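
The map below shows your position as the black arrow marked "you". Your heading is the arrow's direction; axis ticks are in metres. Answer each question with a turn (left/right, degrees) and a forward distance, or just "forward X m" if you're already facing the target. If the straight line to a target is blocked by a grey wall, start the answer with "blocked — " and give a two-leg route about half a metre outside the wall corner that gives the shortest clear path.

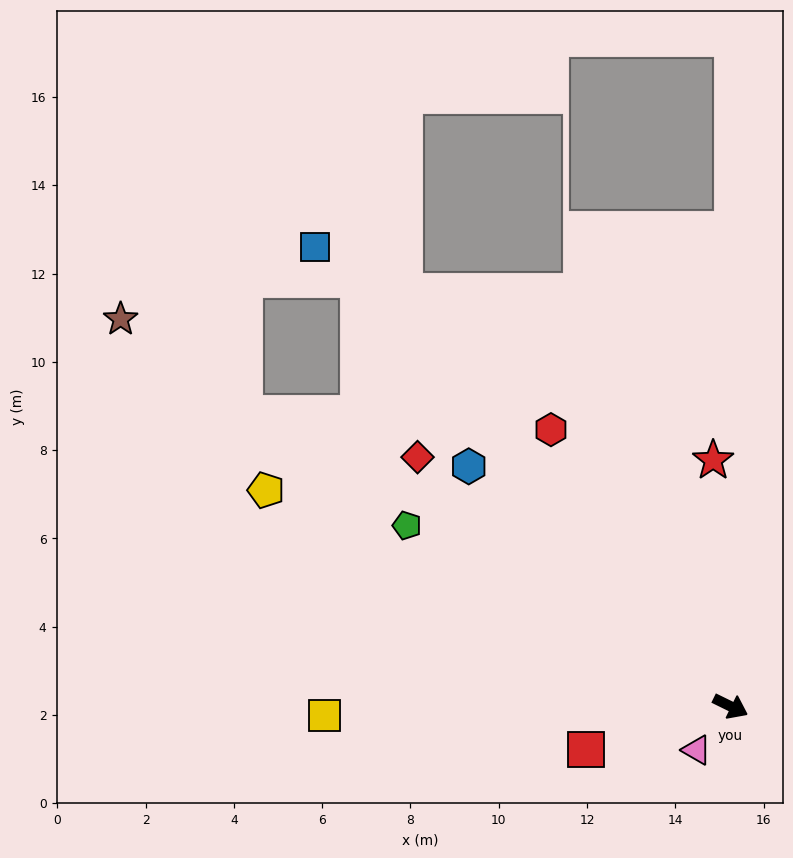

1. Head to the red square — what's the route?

turn right 137°, forward 3.4 m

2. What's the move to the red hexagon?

turn left 149°, forward 7.5 m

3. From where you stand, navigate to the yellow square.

turn right 153°, forward 9.2 m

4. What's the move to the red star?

turn left 120°, forward 5.6 m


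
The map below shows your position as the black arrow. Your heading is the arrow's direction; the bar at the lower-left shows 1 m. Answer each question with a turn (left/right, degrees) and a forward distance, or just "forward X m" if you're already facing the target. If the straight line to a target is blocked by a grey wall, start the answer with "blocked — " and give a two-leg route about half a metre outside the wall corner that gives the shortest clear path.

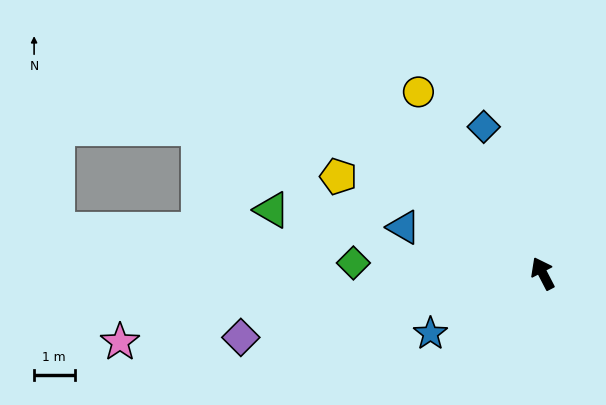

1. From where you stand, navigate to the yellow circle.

turn left 7°, forward 5.4 m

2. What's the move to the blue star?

turn left 91°, forward 3.1 m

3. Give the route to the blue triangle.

turn left 44°, forward 3.6 m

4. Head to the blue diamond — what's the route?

turn right 5°, forward 3.9 m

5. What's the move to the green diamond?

turn left 59°, forward 4.7 m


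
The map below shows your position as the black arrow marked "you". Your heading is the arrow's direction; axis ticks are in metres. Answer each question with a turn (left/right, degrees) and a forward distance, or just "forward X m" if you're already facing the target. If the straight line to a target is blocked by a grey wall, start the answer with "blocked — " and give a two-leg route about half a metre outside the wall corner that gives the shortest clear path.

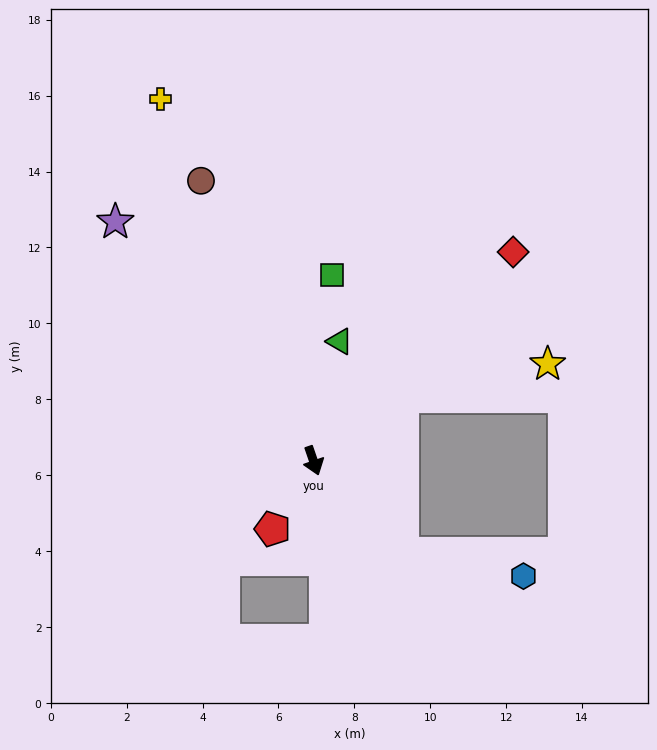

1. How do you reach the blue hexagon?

blocked — turn left 25°, forward 3.4 m, then turn left 35°, forward 3.2 m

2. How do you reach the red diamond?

turn left 117°, forward 7.6 m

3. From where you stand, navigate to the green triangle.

turn left 149°, forward 3.2 m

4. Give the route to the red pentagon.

turn right 50°, forward 2.1 m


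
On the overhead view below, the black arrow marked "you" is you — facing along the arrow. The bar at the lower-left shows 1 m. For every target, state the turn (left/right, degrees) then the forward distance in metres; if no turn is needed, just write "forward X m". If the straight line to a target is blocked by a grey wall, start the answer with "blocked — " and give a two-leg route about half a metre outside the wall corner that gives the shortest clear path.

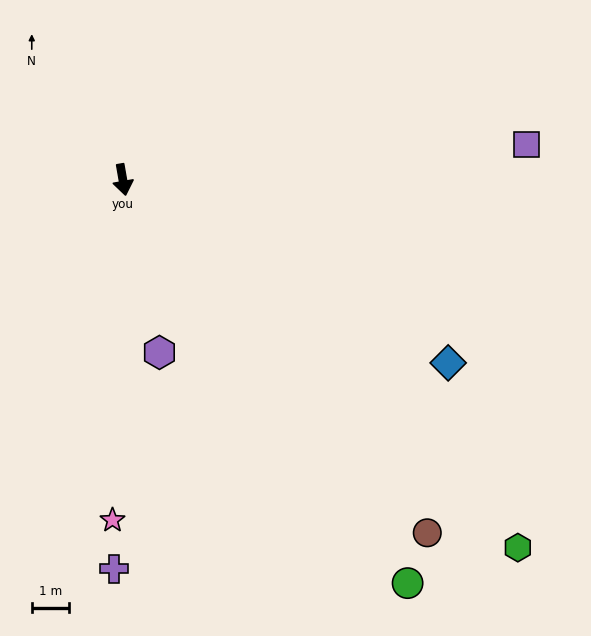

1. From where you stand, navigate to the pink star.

turn right 12°, forward 9.2 m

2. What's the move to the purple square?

turn left 85°, forward 11.0 m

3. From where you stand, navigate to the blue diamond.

turn left 51°, forward 10.1 m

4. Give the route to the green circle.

turn left 25°, forward 13.4 m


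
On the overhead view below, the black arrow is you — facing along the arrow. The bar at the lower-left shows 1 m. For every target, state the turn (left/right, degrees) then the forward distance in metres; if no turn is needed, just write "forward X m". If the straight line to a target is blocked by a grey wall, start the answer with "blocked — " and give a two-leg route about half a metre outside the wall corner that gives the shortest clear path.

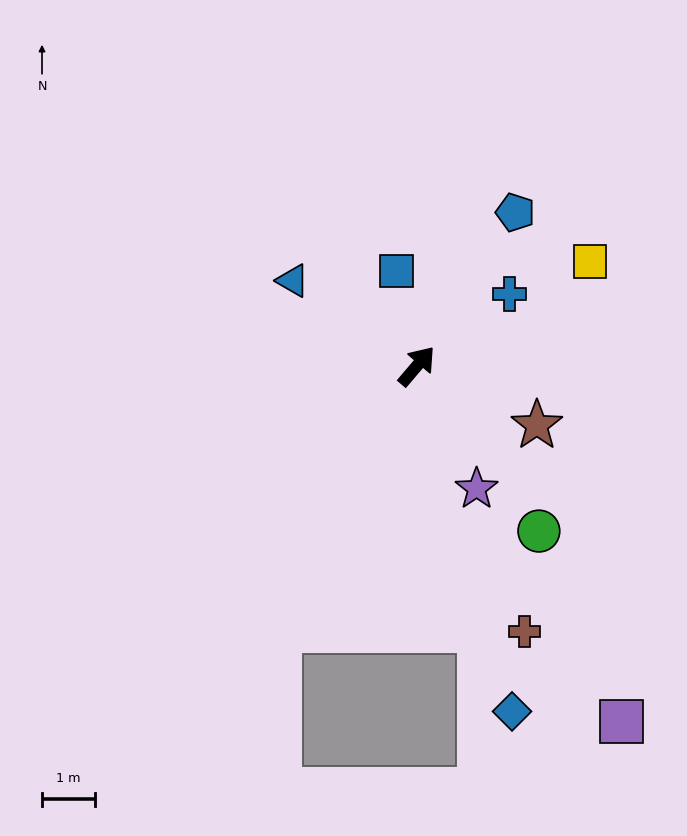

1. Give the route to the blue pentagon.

turn left 8°, forward 3.4 m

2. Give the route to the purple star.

turn right 114°, forward 2.6 m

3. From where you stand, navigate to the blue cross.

turn right 12°, forward 2.2 m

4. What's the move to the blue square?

turn left 53°, forward 1.8 m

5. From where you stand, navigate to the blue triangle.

turn left 96°, forward 2.8 m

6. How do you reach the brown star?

turn right 76°, forward 2.5 m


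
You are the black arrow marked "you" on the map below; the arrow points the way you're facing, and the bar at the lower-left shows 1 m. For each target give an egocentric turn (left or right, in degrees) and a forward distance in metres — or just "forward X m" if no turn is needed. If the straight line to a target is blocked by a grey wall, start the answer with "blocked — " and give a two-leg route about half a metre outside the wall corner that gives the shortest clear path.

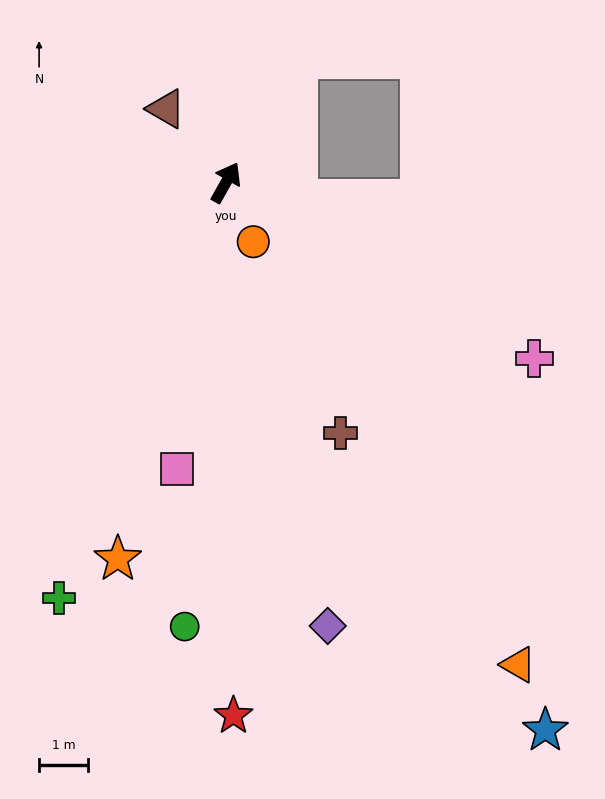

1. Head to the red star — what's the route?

turn right 150°, forward 10.9 m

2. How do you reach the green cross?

turn right 172°, forward 9.2 m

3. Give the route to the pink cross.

turn right 90°, forward 7.3 m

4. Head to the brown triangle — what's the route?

turn left 68°, forward 1.9 m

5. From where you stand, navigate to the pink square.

turn right 160°, forward 5.9 m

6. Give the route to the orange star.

turn right 167°, forward 8.0 m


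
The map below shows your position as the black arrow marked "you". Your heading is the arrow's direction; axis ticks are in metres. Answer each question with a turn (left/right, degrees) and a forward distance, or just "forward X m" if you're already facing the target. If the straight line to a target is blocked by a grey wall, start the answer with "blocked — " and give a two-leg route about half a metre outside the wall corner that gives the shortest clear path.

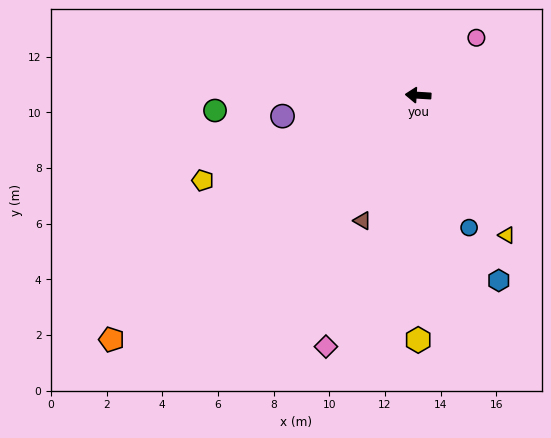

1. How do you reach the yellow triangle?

turn left 126°, forward 6.0 m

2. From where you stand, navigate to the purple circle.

turn left 12°, forward 4.9 m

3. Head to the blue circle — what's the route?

turn left 115°, forward 5.1 m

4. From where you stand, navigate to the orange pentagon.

turn left 42°, forward 14.1 m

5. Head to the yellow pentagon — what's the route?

turn left 25°, forward 8.3 m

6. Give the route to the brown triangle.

turn left 70°, forward 4.9 m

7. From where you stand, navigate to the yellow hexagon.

turn left 94°, forward 8.8 m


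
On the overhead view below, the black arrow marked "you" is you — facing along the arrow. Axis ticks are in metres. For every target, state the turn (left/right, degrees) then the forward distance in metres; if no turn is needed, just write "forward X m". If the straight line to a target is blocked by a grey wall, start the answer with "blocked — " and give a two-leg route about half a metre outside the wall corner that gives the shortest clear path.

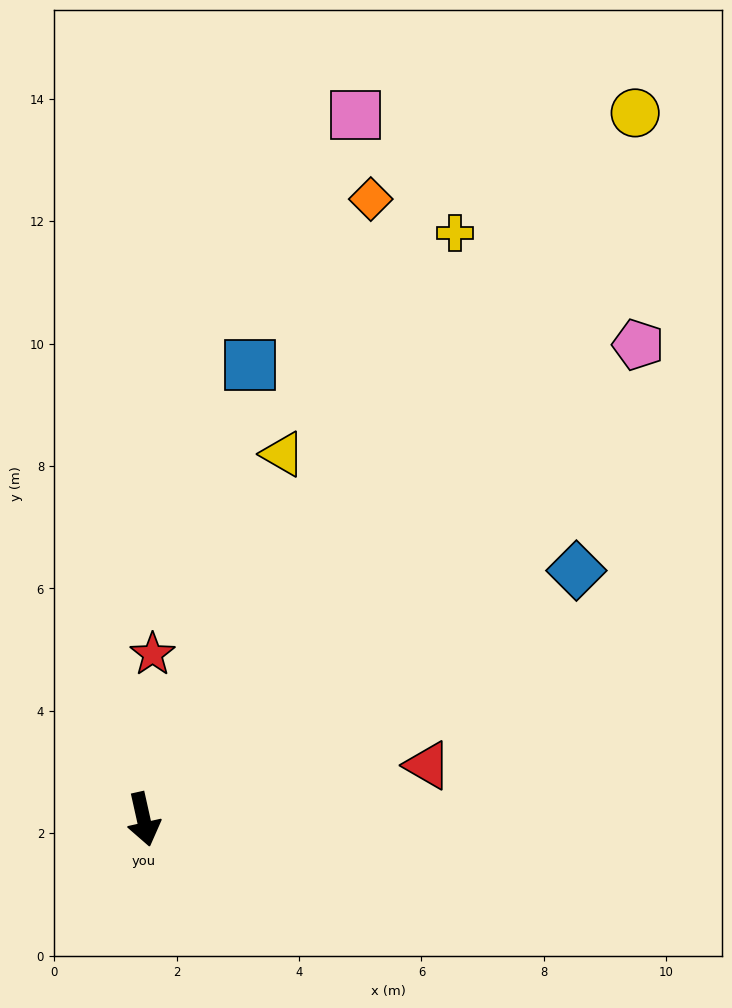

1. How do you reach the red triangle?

turn left 88°, forward 4.7 m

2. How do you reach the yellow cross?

turn left 139°, forward 10.8 m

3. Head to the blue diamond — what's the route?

turn left 107°, forward 8.2 m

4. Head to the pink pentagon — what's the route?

turn left 121°, forward 11.2 m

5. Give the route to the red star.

turn left 164°, forward 2.7 m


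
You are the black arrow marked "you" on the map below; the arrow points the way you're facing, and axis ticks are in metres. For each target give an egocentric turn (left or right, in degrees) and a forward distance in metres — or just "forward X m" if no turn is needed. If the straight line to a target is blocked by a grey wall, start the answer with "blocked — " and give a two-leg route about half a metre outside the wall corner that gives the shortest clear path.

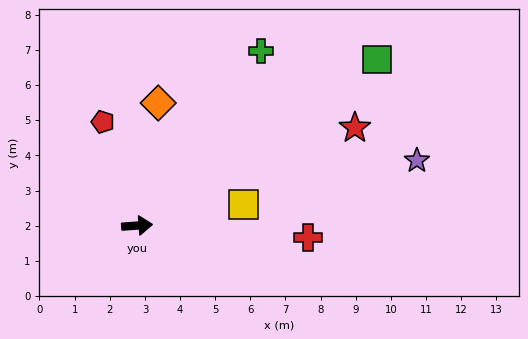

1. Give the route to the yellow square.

turn left 7°, forward 3.1 m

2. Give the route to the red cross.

turn right 8°, forward 4.9 m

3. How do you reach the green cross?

turn left 51°, forward 6.1 m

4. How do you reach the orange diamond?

turn left 76°, forward 3.5 m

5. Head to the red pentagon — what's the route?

turn left 104°, forward 3.1 m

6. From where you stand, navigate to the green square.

turn left 31°, forward 8.3 m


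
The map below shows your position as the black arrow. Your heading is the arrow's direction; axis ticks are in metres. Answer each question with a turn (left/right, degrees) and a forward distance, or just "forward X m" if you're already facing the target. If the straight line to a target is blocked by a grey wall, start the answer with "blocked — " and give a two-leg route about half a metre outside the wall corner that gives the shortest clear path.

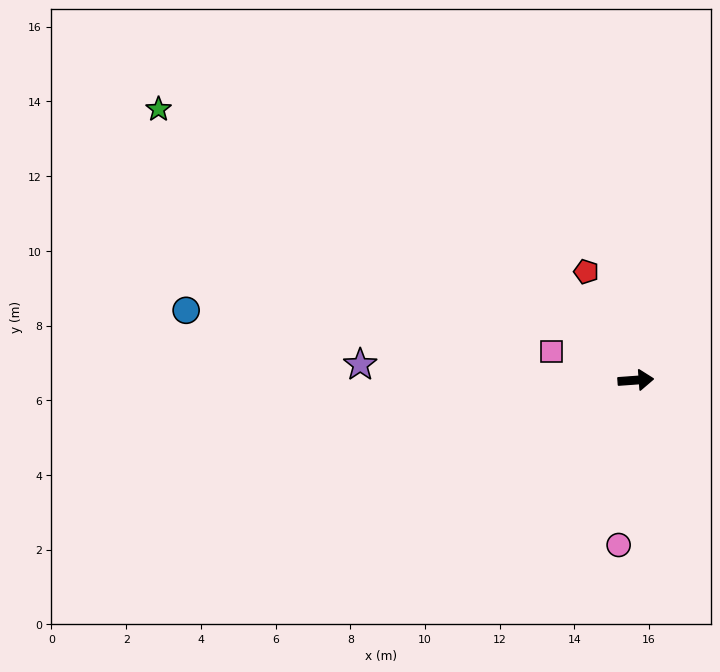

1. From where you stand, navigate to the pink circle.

turn right 100°, forward 4.4 m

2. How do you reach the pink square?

turn left 157°, forward 2.4 m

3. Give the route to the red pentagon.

turn left 110°, forward 3.2 m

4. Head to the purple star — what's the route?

turn left 173°, forward 7.4 m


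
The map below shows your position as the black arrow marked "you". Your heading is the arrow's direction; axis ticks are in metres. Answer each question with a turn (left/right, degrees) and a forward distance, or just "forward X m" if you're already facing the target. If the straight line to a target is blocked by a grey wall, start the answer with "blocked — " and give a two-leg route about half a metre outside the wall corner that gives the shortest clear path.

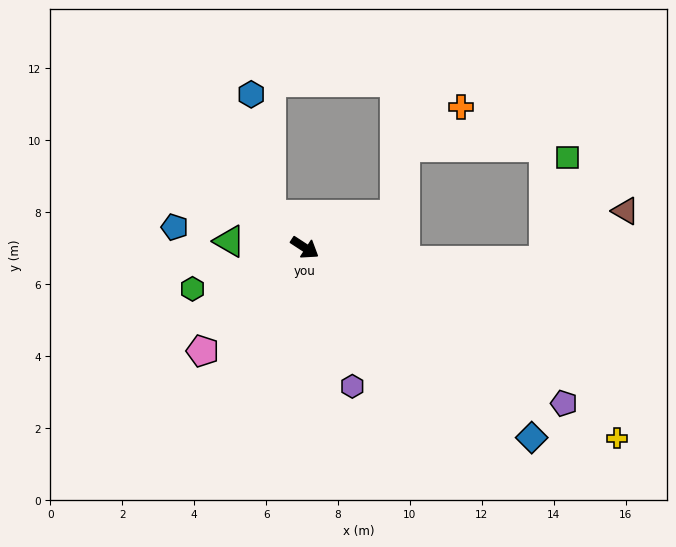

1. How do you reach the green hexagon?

turn right 127°, forward 3.3 m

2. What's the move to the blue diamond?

turn right 7°, forward 8.2 m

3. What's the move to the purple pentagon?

turn left 2°, forward 8.4 m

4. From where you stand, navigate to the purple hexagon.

turn right 38°, forward 4.1 m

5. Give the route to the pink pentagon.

turn right 102°, forward 4.0 m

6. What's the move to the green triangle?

turn right 152°, forward 2.1 m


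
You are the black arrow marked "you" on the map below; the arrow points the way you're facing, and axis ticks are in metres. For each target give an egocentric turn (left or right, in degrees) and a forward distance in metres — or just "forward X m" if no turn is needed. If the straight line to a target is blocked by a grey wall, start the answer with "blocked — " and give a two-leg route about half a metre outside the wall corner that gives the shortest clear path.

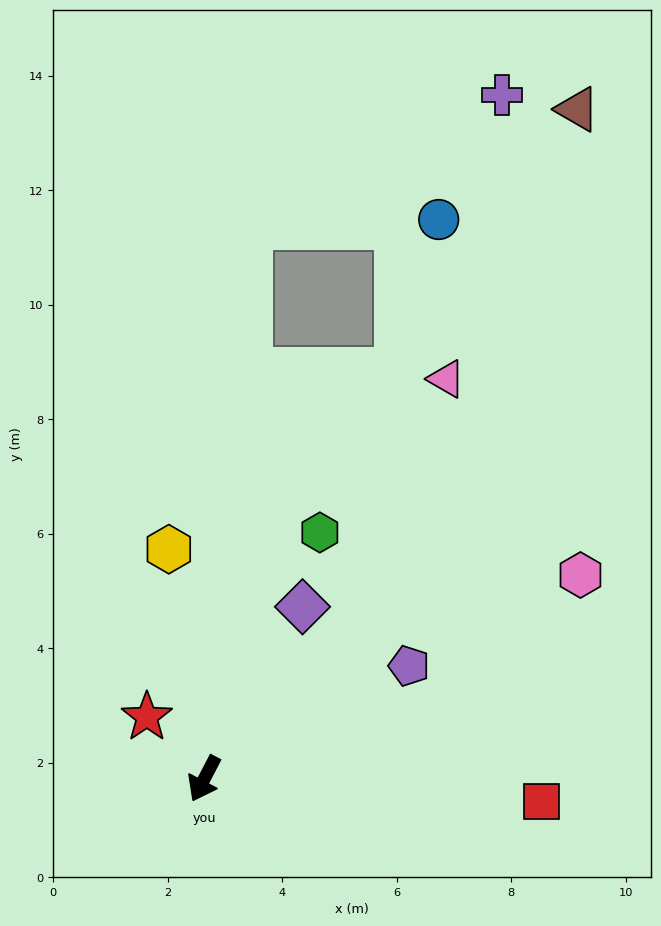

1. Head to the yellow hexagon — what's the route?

turn right 144°, forward 4.1 m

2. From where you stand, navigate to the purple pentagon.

turn left 146°, forward 4.1 m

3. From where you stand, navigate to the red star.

turn right 110°, forward 1.5 m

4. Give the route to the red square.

turn left 114°, forward 5.9 m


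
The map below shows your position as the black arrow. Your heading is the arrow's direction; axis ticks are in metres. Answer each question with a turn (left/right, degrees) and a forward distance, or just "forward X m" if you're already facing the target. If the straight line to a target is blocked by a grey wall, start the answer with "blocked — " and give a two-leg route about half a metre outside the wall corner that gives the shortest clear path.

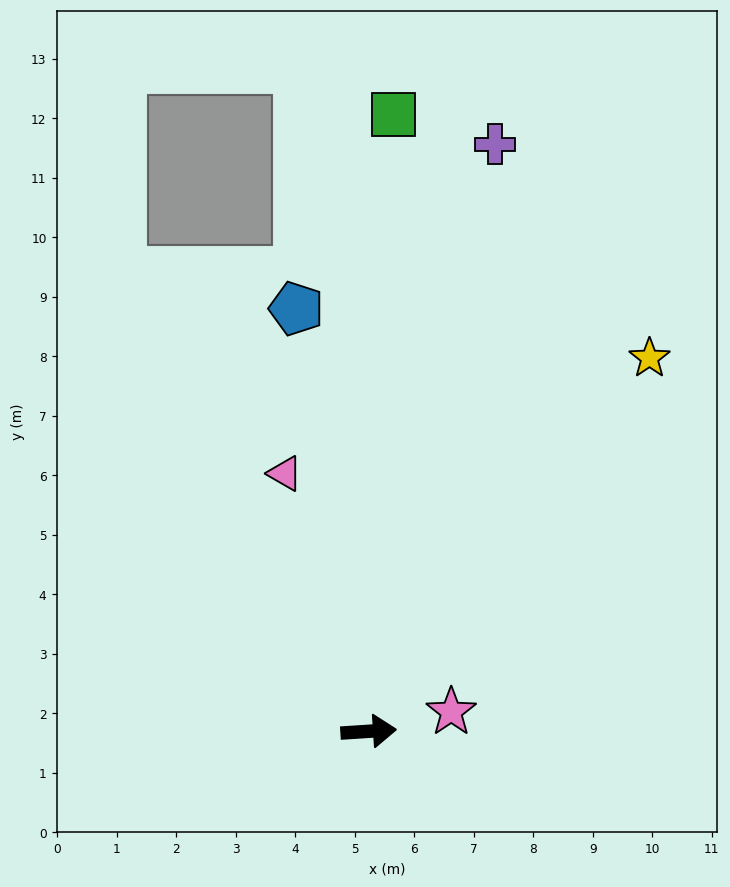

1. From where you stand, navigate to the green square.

turn left 84°, forward 10.4 m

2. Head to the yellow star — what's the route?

turn left 49°, forward 7.8 m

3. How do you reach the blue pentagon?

turn left 96°, forward 7.2 m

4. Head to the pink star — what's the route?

turn left 10°, forward 1.4 m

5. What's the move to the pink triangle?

turn left 104°, forward 4.6 m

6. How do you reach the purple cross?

turn left 74°, forward 10.1 m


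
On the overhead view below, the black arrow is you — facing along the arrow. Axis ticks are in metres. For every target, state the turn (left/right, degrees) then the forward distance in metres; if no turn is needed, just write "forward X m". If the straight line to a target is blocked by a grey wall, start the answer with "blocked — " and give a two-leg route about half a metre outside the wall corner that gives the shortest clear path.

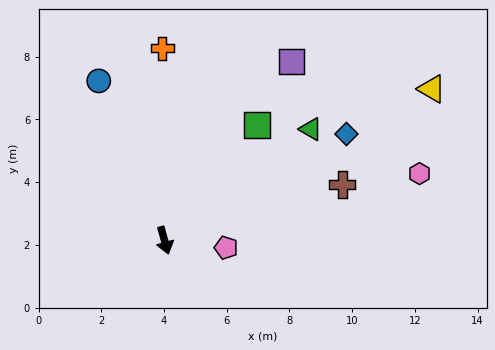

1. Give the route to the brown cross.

turn left 92°, forward 5.9 m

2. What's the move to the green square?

turn left 126°, forward 4.7 m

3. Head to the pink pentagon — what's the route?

turn left 68°, forward 2.0 m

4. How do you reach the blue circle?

turn right 173°, forward 5.5 m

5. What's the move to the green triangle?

turn left 112°, forward 5.9 m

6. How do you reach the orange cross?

turn left 165°, forward 6.1 m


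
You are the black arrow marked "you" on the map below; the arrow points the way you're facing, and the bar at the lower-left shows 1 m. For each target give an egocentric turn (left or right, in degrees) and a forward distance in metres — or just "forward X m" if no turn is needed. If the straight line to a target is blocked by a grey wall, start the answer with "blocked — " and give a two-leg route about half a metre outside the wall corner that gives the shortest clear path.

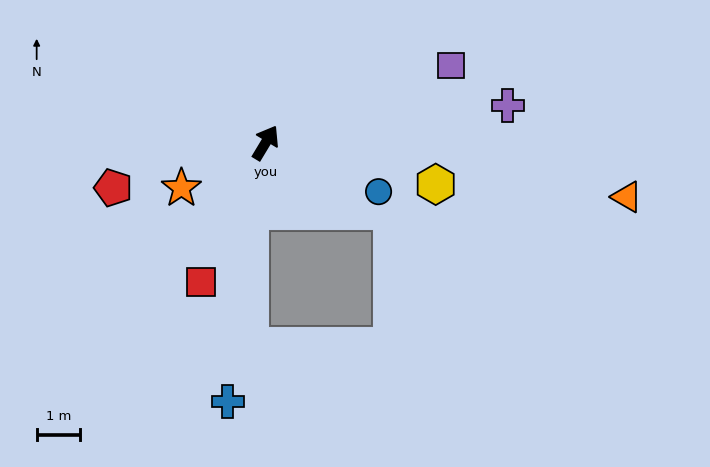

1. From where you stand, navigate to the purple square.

turn right 36°, forward 4.6 m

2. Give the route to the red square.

turn right 174°, forward 3.5 m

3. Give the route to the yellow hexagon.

turn right 73°, forward 4.0 m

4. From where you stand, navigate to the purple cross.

turn right 50°, forward 5.6 m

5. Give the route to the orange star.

turn left 149°, forward 2.2 m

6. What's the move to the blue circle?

turn right 82°, forward 2.8 m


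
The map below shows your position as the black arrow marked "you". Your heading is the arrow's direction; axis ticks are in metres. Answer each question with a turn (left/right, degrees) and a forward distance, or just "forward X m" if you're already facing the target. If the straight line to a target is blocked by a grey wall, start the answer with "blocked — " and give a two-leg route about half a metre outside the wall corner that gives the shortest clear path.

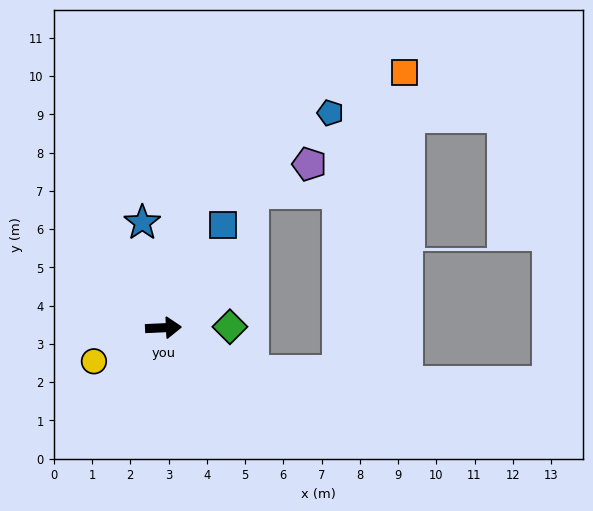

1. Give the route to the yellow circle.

turn right 157°, forward 2.0 m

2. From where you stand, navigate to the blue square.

turn left 57°, forward 3.1 m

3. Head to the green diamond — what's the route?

forward 1.7 m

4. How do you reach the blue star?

turn left 99°, forward 2.8 m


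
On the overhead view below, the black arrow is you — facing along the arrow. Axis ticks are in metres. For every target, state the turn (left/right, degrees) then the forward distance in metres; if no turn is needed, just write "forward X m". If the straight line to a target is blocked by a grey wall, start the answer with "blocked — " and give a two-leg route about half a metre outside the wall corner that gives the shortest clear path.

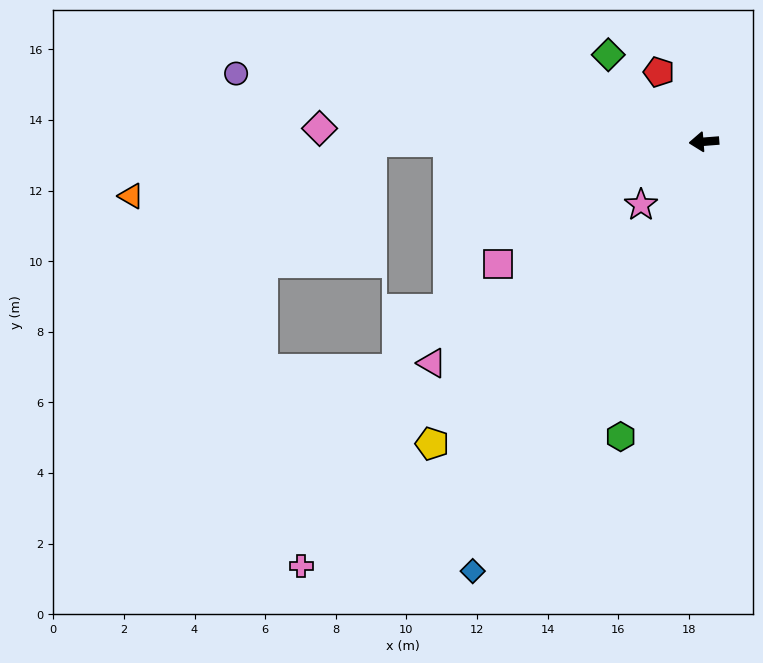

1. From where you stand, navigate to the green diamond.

turn right 47°, forward 3.7 m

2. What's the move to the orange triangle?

blocked — turn right 4°, forward 9.4 m, then turn left 12°, forward 7.0 m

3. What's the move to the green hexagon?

turn left 70°, forward 8.7 m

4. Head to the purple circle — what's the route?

turn right 13°, forward 13.4 m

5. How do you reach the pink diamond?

turn right 6°, forward 10.9 m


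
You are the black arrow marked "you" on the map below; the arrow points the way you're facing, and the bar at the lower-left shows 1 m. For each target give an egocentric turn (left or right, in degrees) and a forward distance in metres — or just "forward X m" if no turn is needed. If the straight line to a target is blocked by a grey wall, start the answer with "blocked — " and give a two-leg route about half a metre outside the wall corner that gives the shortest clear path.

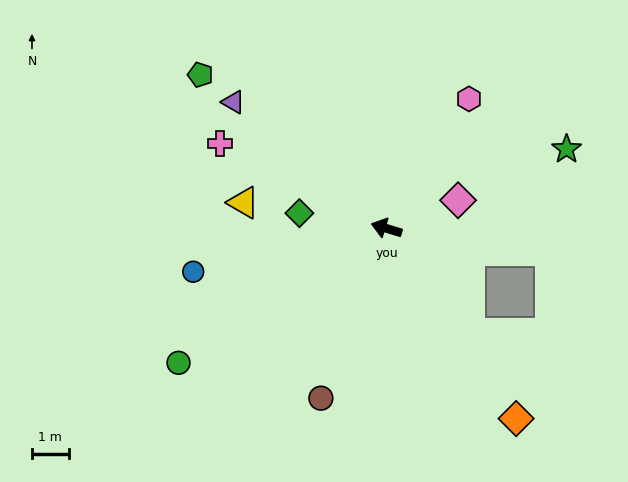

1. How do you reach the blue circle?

turn left 29°, forward 5.4 m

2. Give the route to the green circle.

turn left 50°, forward 6.7 m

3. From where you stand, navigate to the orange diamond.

turn left 141°, forward 6.3 m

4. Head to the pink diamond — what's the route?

turn right 142°, forward 2.1 m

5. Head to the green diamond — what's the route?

turn left 7°, forward 2.4 m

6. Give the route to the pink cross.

turn right 10°, forward 5.1 m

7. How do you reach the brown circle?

turn left 86°, forward 5.0 m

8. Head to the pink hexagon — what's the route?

turn right 106°, forward 4.2 m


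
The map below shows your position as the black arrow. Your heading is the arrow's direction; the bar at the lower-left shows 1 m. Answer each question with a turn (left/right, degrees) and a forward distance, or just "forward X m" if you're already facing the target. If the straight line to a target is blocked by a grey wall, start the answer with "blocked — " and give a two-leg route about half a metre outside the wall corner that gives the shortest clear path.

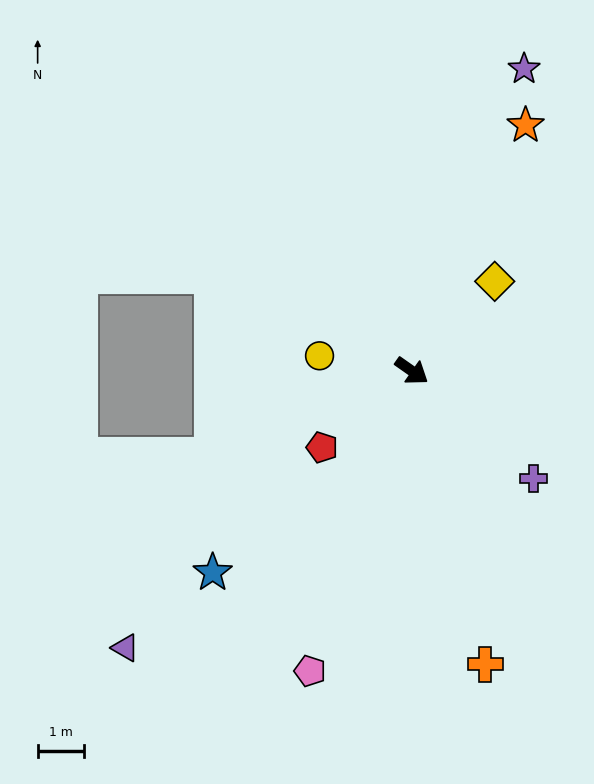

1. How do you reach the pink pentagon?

turn right 74°, forward 6.8 m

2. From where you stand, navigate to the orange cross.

turn right 41°, forward 6.5 m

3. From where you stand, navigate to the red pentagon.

turn right 104°, forward 2.5 m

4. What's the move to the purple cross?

turn right 6°, forward 3.5 m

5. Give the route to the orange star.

turn left 100°, forward 5.8 m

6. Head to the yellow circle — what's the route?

turn right 154°, forward 2.0 m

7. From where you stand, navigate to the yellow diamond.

turn left 82°, forward 2.6 m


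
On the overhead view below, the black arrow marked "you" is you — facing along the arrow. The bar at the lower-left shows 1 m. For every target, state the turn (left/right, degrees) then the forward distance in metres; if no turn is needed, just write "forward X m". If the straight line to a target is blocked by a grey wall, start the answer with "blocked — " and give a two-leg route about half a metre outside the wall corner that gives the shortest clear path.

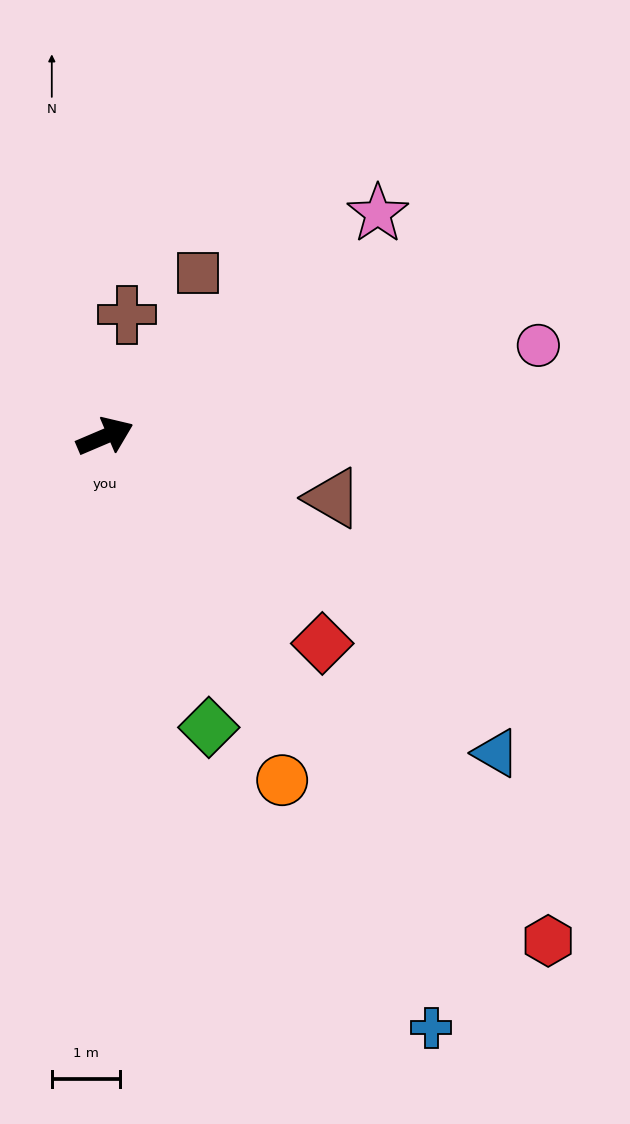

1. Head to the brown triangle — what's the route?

turn right 38°, forward 3.4 m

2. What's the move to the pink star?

turn left 16°, forward 5.1 m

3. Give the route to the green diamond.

turn right 93°, forward 4.5 m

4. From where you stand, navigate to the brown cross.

turn left 57°, forward 1.8 m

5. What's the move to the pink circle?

turn right 11°, forward 6.5 m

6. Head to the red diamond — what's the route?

turn right 67°, forward 4.4 m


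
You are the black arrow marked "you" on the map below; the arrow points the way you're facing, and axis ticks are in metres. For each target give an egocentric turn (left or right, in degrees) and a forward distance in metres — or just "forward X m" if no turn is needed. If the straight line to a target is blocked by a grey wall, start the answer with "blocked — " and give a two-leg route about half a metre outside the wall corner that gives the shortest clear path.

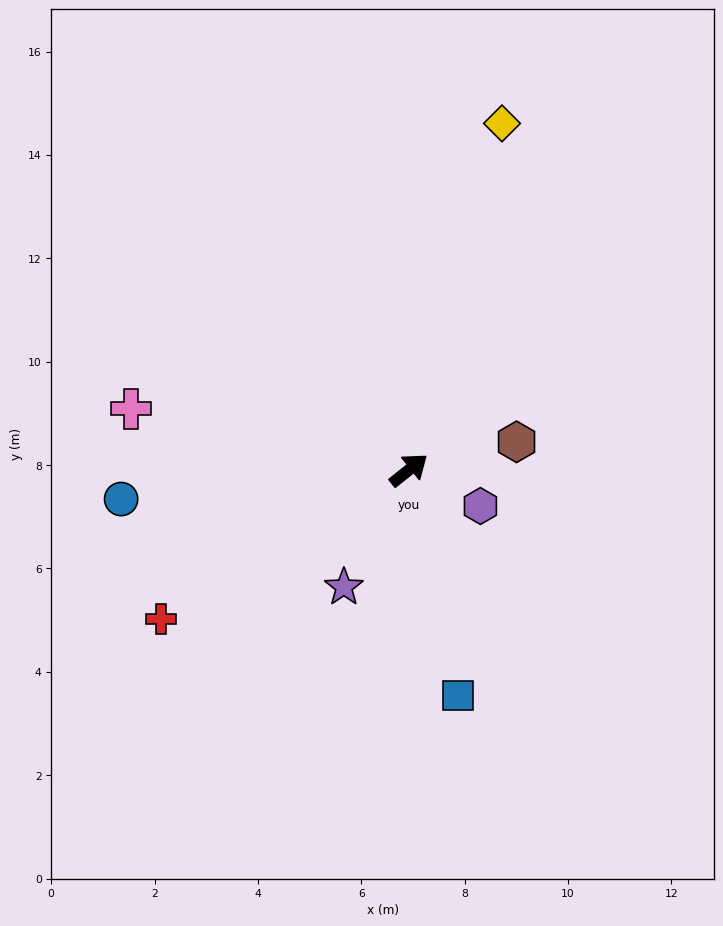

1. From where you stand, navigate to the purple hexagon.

turn right 65°, forward 1.5 m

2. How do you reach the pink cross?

turn left 129°, forward 5.5 m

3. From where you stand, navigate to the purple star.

turn right 158°, forward 2.6 m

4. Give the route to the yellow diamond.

turn left 36°, forward 6.9 m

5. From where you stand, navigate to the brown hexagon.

turn right 24°, forward 2.2 m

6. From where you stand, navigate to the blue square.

turn right 116°, forward 4.5 m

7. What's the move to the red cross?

turn left 172°, forward 5.6 m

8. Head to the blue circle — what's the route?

turn left 147°, forward 5.6 m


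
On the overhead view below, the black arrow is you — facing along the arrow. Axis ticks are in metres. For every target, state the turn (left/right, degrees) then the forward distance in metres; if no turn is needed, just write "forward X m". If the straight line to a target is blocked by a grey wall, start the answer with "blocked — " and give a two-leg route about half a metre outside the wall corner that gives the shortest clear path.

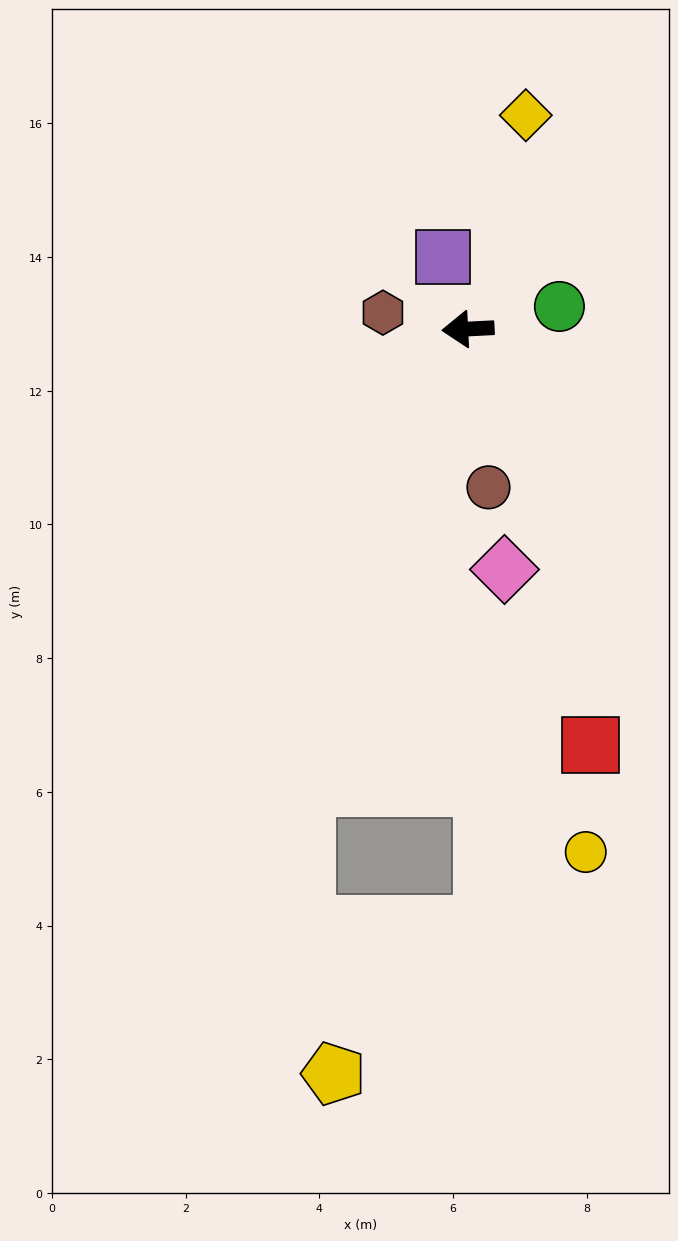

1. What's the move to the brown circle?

turn left 94°, forward 2.4 m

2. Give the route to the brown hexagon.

turn right 14°, forward 1.3 m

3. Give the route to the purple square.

turn right 74°, forward 1.1 m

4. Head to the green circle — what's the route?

turn right 169°, forward 1.4 m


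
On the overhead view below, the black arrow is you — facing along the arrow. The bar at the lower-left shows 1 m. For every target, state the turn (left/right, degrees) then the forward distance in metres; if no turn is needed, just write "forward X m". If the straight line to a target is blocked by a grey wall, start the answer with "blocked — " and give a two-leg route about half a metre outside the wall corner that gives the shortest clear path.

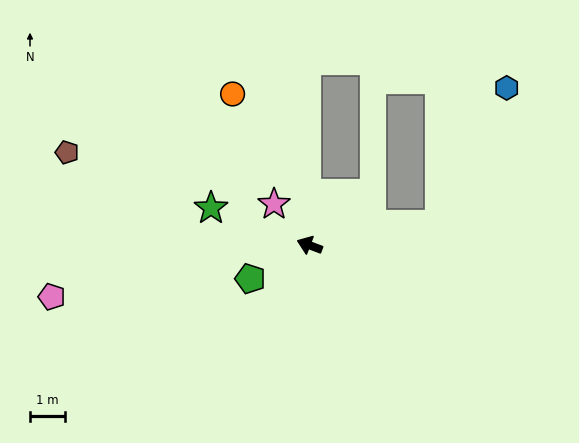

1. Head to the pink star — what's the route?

turn right 28°, forward 1.6 m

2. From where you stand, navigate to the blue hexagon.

blocked — turn right 150°, forward 3.8 m, then turn left 55°, forward 4.4 m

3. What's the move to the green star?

forward 3.0 m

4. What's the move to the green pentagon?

turn left 50°, forward 2.0 m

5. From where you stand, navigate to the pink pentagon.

turn left 32°, forward 7.6 m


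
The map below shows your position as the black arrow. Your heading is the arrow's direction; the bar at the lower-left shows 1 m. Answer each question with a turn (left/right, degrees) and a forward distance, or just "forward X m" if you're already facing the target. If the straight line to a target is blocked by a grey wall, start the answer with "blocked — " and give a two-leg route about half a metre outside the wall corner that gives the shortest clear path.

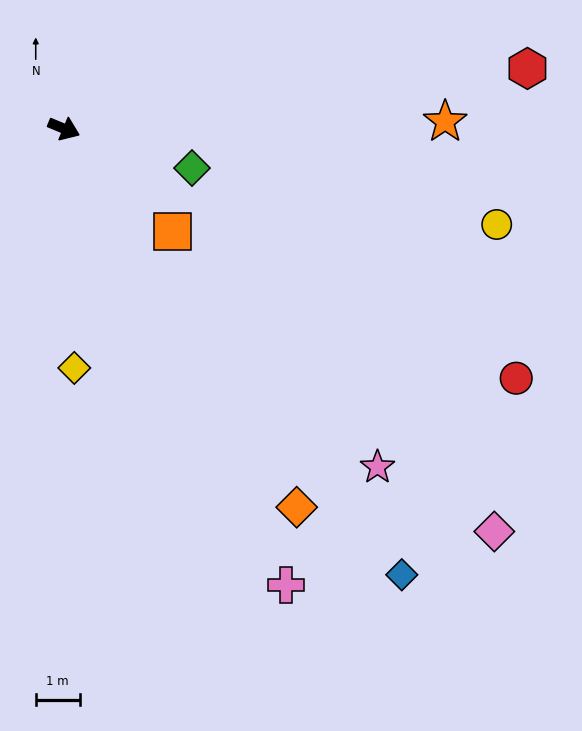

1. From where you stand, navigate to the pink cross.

turn right 42°, forward 11.5 m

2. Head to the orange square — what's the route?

turn right 21°, forward 3.4 m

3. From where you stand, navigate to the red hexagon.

turn left 30°, forward 10.6 m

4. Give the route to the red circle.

turn right 6°, forward 11.7 m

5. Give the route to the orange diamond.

turn right 36°, forward 10.1 m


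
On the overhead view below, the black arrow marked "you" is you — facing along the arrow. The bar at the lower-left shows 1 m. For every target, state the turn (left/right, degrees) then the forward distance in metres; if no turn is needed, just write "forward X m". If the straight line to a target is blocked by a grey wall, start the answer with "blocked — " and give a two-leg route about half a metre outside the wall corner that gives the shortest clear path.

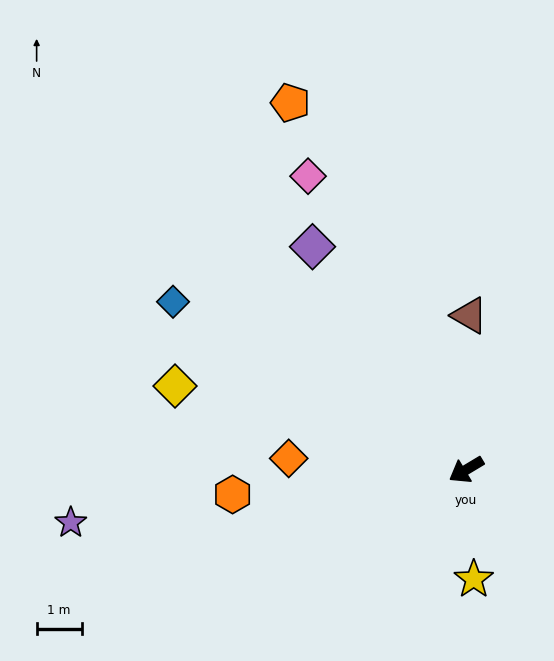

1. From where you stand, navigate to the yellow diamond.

turn right 47°, forward 6.8 m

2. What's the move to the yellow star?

turn left 63°, forward 2.4 m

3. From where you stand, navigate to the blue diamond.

turn right 61°, forward 7.5 m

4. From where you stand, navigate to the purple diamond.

turn right 86°, forward 6.0 m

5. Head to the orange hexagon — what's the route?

turn right 25°, forward 5.2 m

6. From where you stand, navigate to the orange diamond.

turn right 35°, forward 4.0 m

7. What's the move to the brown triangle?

turn right 122°, forward 3.4 m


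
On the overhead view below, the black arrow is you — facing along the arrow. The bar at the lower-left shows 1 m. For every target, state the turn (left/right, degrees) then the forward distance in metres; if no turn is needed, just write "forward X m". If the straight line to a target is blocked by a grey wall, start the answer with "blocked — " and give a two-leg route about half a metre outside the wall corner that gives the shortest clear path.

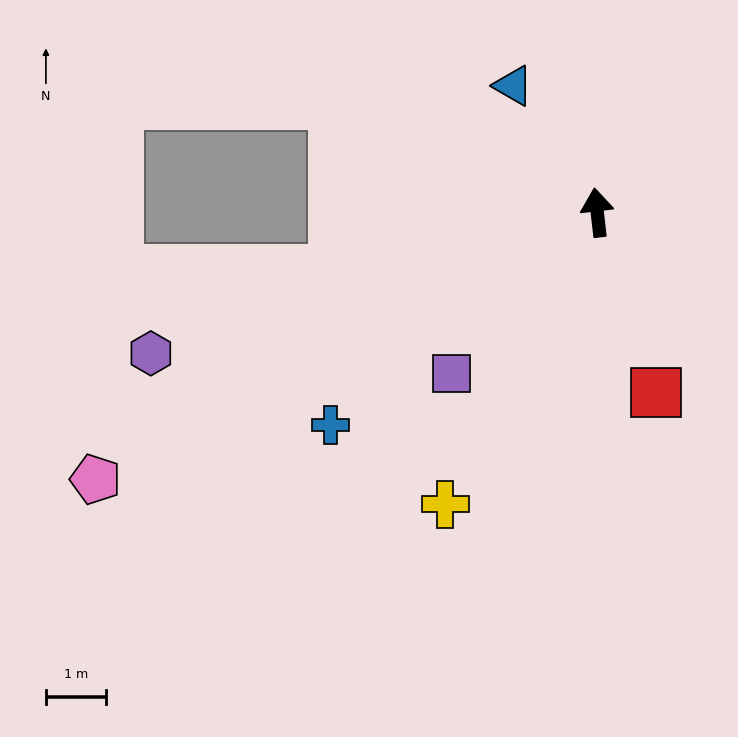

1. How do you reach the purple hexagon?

turn left 101°, forward 7.9 m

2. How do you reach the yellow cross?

turn left 146°, forward 5.5 m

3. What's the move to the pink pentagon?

turn left 111°, forward 9.5 m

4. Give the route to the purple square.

turn left 131°, forward 3.6 m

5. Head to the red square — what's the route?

turn right 168°, forward 3.2 m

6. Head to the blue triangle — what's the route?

turn left 27°, forward 2.6 m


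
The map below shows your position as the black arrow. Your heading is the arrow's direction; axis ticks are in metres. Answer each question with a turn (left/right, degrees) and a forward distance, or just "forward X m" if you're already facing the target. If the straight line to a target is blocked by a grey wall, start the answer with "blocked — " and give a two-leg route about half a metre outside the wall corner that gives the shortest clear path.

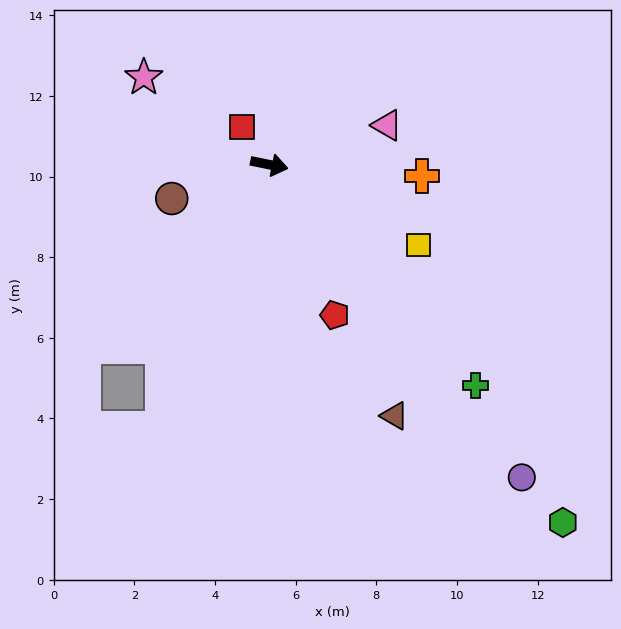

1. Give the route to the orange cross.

turn left 7°, forward 3.8 m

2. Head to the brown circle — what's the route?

turn right 149°, forward 2.6 m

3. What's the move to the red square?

turn left 138°, forward 1.2 m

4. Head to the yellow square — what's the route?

turn right 17°, forward 4.2 m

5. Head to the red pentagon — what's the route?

turn right 55°, forward 4.1 m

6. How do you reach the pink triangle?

turn left 30°, forward 3.1 m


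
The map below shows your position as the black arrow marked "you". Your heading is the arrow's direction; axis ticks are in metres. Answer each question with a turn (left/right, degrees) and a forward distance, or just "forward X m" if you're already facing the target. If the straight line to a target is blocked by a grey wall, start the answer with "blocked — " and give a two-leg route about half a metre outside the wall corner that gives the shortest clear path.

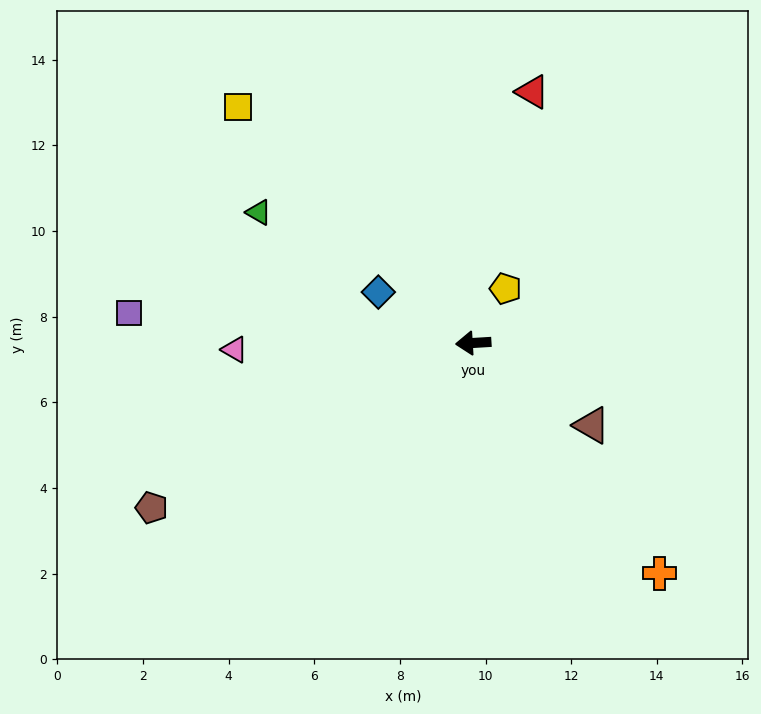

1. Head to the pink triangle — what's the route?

forward 5.6 m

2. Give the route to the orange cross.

turn left 125°, forward 6.9 m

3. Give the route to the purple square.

turn right 8°, forward 8.1 m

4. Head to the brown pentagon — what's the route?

turn left 24°, forward 8.4 m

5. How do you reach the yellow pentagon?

turn right 124°, forward 1.5 m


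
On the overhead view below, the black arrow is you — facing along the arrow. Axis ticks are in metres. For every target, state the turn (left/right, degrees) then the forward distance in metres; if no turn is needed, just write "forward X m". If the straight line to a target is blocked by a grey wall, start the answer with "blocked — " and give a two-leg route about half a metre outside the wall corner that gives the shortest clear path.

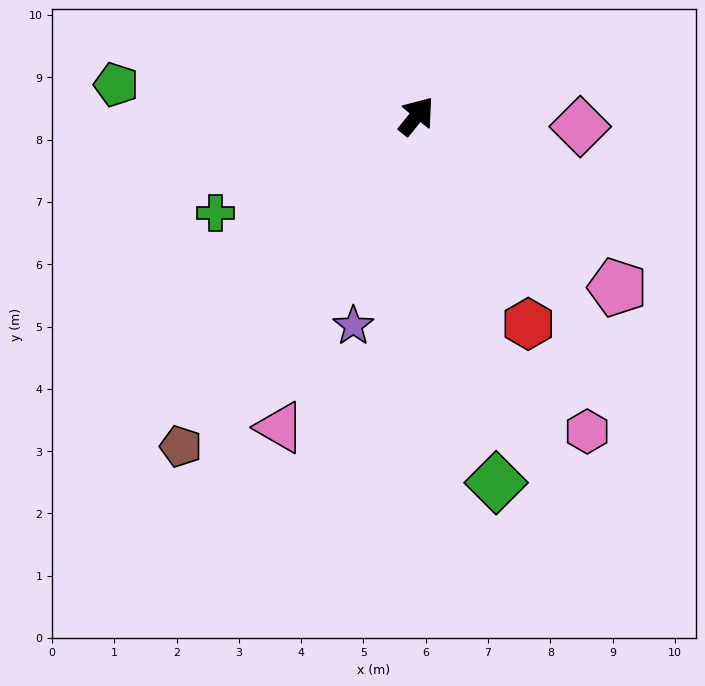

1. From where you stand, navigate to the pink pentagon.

turn right 92°, forward 4.2 m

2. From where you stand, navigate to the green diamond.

turn right 129°, forward 6.0 m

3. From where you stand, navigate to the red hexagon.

turn right 113°, forward 3.8 m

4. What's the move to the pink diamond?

turn right 55°, forward 2.6 m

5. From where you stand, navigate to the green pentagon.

turn left 123°, forward 4.8 m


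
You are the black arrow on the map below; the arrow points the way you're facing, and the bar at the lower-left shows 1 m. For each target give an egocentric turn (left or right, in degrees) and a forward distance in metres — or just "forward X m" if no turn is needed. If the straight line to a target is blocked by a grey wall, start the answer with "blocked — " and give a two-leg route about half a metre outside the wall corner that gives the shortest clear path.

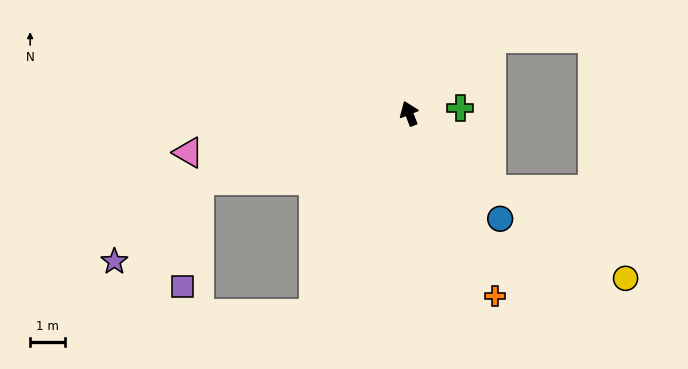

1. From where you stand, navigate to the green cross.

turn right 106°, forward 1.5 m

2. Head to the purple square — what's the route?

blocked — turn left 86°, forward 6.4 m, then turn left 63°, forward 3.1 m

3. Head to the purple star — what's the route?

blocked — turn left 86°, forward 6.4 m, then turn left 26°, forward 3.4 m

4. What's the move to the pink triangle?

turn left 78°, forward 6.5 m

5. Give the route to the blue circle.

turn right 161°, forward 4.0 m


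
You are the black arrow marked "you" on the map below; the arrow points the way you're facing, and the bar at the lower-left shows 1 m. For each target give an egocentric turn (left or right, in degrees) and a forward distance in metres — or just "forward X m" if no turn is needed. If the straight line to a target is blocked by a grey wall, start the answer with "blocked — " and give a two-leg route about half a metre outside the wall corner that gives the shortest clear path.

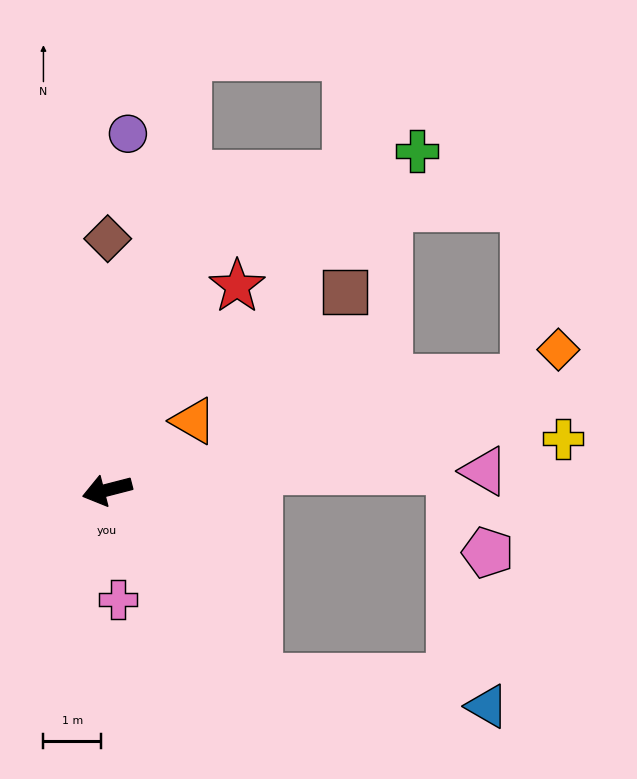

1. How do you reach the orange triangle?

turn right 156°, forward 1.9 m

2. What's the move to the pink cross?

turn left 81°, forward 1.9 m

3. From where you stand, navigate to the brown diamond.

turn right 105°, forward 4.4 m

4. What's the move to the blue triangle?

blocked — turn left 114°, forward 4.2 m, then turn left 44°, forward 4.0 m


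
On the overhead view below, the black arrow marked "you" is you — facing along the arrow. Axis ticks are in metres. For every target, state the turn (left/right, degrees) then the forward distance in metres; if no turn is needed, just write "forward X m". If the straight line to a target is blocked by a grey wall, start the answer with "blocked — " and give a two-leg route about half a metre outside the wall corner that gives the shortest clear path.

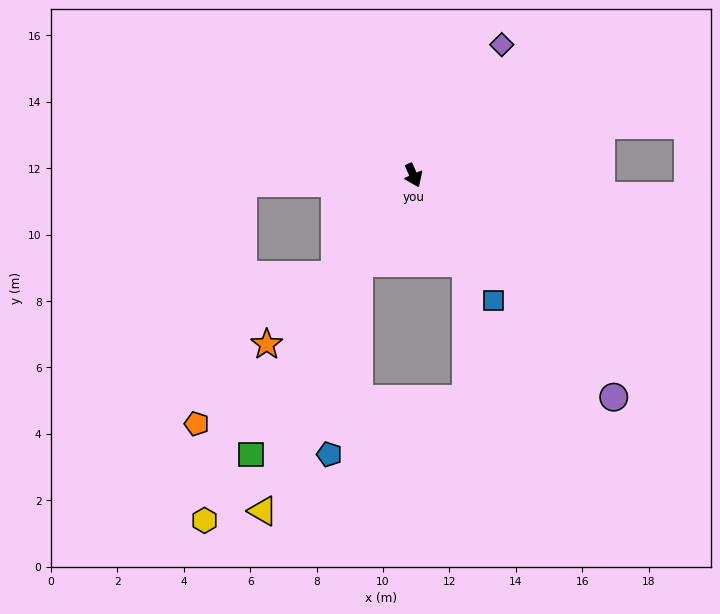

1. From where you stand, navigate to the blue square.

turn left 9°, forward 4.5 m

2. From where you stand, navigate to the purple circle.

turn left 18°, forward 9.0 m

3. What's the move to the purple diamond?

turn left 122°, forward 4.7 m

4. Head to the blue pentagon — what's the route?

blocked — turn right 55°, forward 3.1 m, then turn left 22°, forward 5.8 m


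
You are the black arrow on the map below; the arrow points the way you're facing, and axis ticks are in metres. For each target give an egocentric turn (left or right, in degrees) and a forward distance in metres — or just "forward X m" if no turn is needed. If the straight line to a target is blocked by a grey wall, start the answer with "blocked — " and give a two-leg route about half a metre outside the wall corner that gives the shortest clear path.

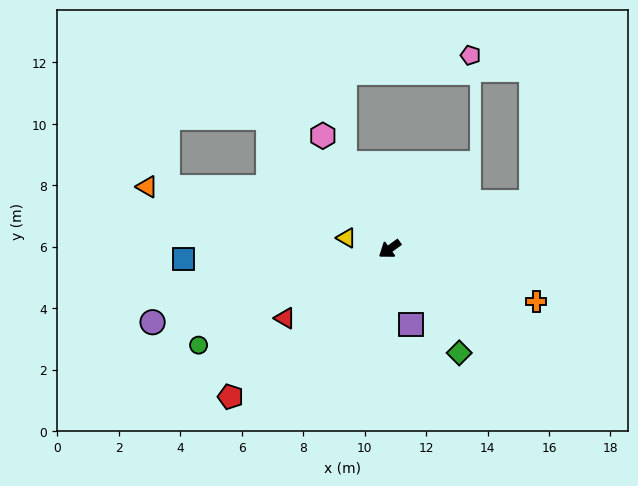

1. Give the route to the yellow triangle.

turn right 50°, forward 1.5 m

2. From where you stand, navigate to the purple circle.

turn right 19°, forward 8.1 m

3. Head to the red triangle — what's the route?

turn right 2°, forward 4.1 m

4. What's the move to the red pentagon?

turn left 7°, forward 7.1 m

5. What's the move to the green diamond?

turn left 88°, forward 4.1 m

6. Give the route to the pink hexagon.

turn right 95°, forward 4.3 m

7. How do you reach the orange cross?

turn left 124°, forward 5.1 m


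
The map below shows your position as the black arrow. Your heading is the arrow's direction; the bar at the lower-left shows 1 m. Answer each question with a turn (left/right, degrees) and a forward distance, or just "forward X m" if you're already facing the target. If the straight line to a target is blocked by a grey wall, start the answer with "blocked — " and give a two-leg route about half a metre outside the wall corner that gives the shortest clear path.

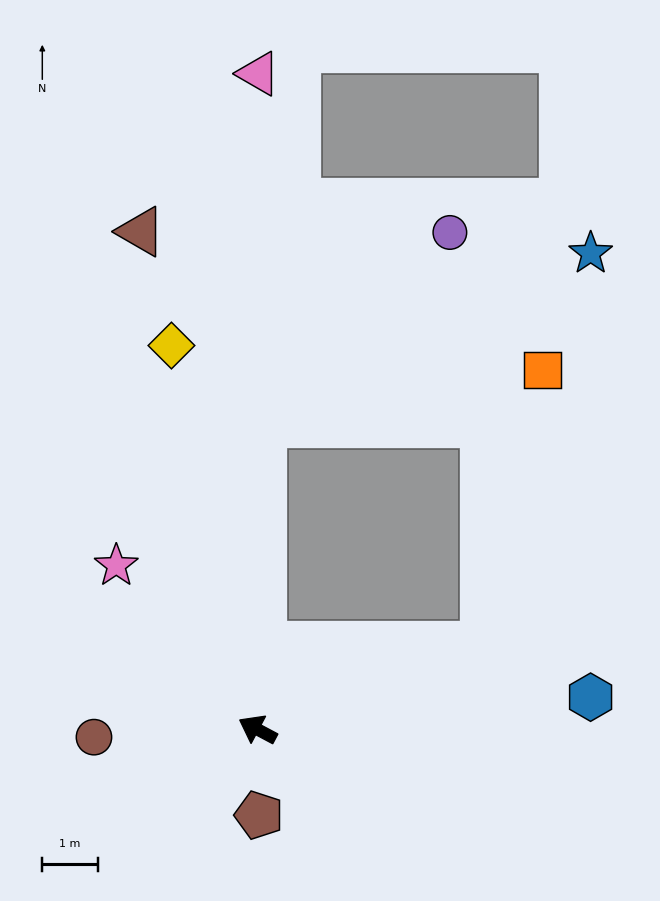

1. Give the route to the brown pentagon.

turn left 119°, forward 1.5 m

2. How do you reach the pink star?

turn right 21°, forward 3.9 m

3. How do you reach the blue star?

blocked — turn right 63°, forward 5.5 m, then turn right 62°, forward 6.6 m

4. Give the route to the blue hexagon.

turn right 146°, forward 6.0 m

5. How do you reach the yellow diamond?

turn right 49°, forward 7.1 m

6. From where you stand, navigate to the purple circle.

blocked — turn right 63°, forward 5.5 m, then turn right 43°, forward 4.8 m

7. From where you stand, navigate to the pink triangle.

turn right 62°, forward 11.8 m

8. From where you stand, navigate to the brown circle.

turn left 31°, forward 2.9 m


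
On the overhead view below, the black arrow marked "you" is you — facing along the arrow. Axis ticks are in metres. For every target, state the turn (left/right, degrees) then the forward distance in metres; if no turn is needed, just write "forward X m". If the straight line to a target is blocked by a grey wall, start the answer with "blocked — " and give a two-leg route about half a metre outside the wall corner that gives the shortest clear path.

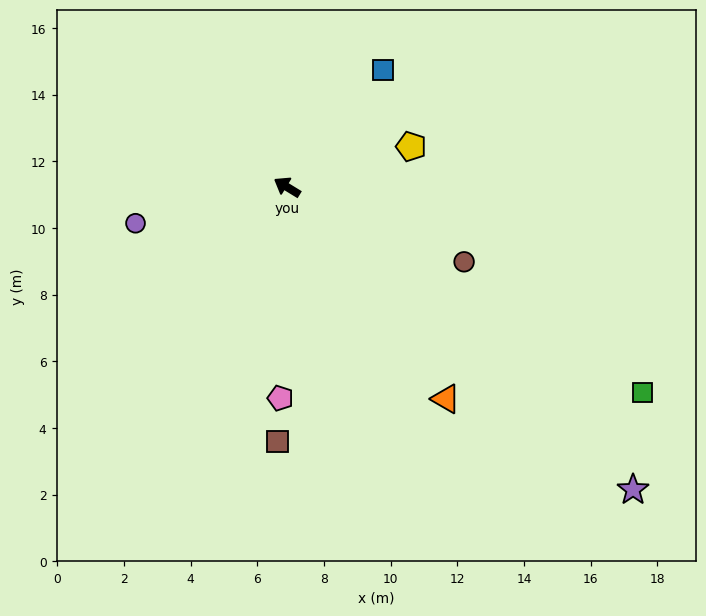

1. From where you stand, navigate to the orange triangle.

turn left 158°, forward 7.9 m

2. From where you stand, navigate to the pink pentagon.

turn left 120°, forward 6.3 m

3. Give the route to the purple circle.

turn left 45°, forward 4.7 m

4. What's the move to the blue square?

turn right 98°, forward 4.5 m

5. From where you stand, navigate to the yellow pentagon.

turn right 130°, forward 3.9 m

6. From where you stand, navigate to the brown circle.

turn right 171°, forward 5.8 m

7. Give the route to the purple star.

turn left 170°, forward 13.8 m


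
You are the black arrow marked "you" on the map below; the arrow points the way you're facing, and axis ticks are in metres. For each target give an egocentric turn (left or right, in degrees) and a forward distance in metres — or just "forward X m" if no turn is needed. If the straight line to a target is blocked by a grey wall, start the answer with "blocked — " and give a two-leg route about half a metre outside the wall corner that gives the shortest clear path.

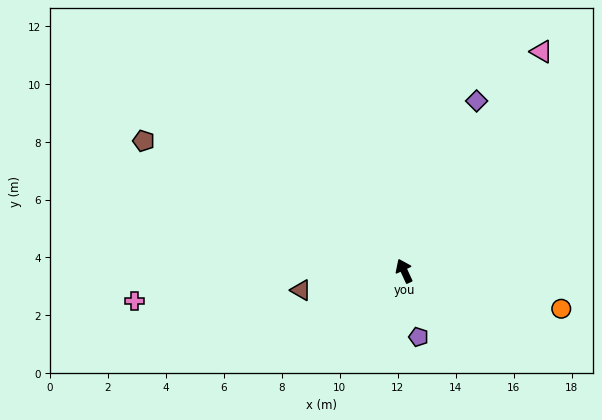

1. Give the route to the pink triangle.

turn right 57°, forward 8.9 m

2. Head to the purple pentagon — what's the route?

turn left 167°, forward 2.3 m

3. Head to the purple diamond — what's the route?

turn right 48°, forward 6.4 m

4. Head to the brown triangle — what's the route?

turn left 76°, forward 3.6 m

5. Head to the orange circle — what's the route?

turn right 128°, forward 5.6 m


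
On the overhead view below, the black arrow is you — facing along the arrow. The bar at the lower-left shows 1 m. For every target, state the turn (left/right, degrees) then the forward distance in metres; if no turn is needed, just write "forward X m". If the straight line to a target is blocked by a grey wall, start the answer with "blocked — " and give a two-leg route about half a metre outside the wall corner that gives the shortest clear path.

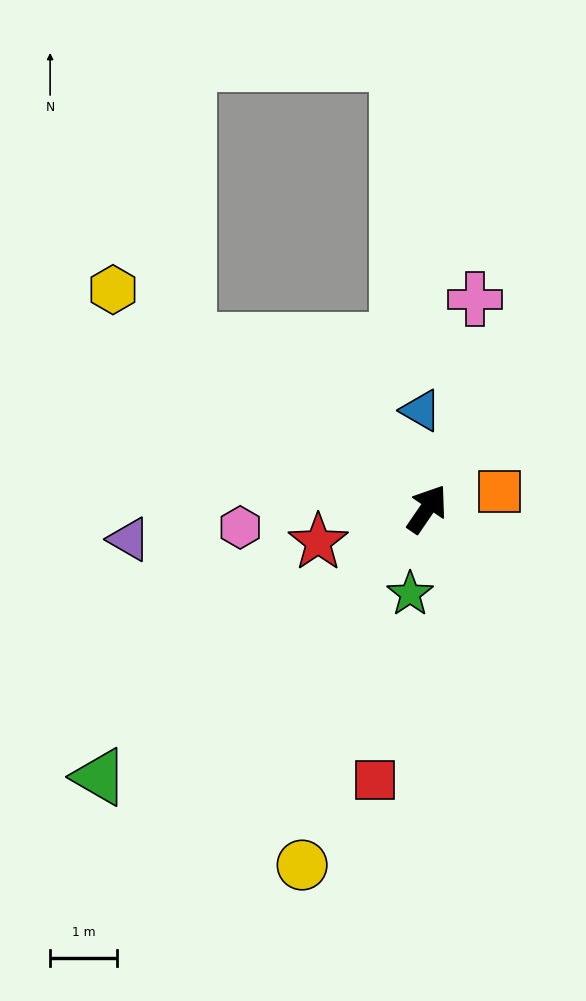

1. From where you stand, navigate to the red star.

turn left 141°, forward 1.7 m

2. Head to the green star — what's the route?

turn right 157°, forward 1.3 m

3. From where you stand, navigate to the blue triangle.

turn left 38°, forward 1.5 m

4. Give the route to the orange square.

turn right 43°, forward 1.1 m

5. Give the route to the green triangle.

turn left 164°, forward 6.3 m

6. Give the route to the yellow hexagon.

turn left 89°, forward 5.7 m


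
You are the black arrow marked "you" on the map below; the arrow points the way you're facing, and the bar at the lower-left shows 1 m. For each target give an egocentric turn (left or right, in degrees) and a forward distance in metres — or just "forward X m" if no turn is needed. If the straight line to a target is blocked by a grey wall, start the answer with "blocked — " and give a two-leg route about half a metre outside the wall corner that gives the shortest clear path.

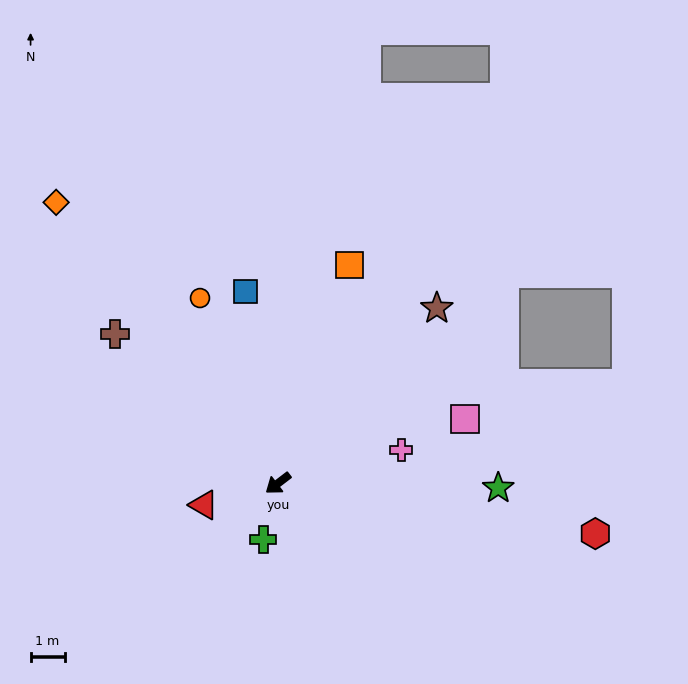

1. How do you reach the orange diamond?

turn right 89°, forward 10.5 m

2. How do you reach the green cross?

turn left 38°, forward 1.7 m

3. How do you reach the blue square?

turn right 118°, forward 5.7 m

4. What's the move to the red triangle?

turn right 21°, forward 2.3 m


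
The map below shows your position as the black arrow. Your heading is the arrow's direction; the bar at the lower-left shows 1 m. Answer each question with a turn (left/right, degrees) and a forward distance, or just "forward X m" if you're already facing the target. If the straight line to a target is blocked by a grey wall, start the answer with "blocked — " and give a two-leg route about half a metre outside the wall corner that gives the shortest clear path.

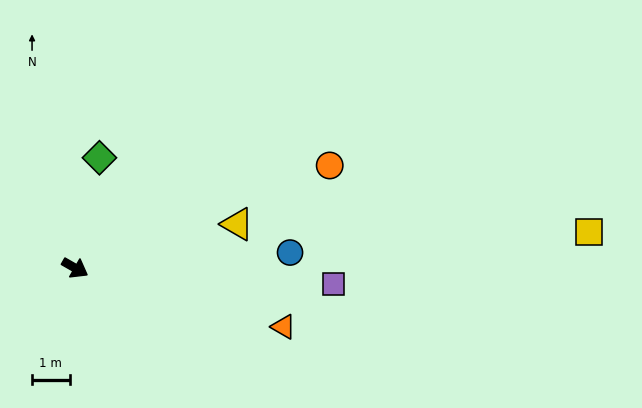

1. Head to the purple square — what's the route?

turn left 26°, forward 6.9 m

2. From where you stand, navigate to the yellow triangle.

turn left 45°, forward 4.5 m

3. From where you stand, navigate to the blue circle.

turn left 34°, forward 5.7 m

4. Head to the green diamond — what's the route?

turn left 107°, forward 3.0 m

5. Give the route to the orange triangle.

turn left 14°, forward 5.7 m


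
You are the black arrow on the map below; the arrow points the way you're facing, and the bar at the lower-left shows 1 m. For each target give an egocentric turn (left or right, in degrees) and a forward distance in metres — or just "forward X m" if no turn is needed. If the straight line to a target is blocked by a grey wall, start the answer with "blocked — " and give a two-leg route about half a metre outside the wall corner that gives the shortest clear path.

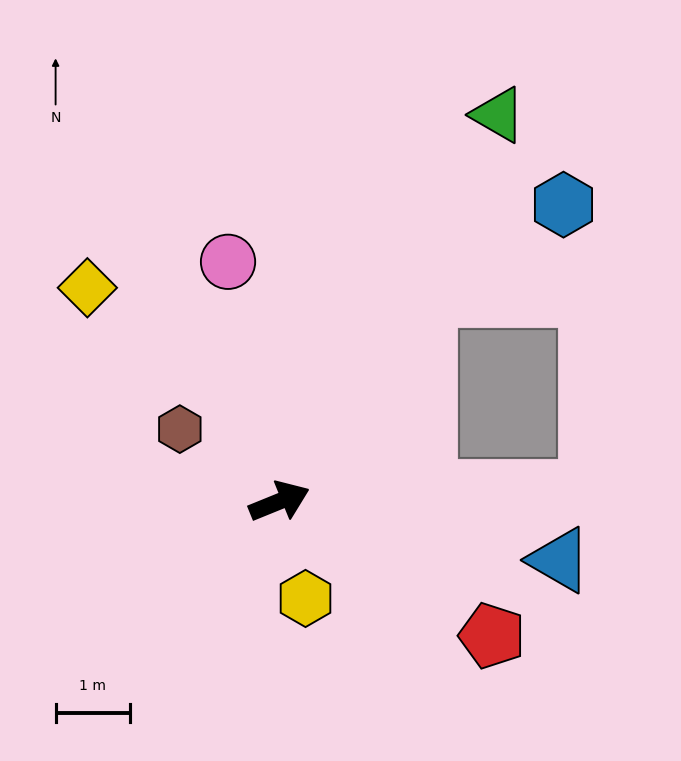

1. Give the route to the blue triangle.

turn right 34°, forward 3.9 m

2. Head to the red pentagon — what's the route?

turn right 54°, forward 3.4 m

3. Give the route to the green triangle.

turn left 38°, forward 6.0 m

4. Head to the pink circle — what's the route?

turn left 80°, forward 3.3 m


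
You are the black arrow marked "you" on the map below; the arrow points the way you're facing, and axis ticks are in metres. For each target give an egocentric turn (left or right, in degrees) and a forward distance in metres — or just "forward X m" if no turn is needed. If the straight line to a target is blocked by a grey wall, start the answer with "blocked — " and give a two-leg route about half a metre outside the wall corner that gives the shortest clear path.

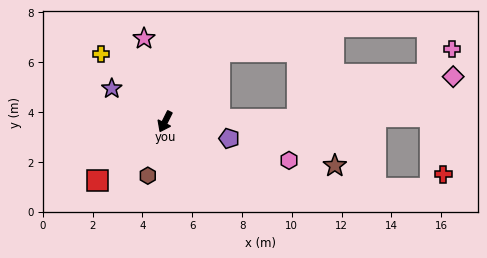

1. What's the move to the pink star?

turn right 139°, forward 3.4 m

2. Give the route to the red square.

turn right 22°, forward 3.6 m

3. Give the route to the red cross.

blocked — turn left 118°, forward 10.7 m, then turn right 79°, forward 2.4 m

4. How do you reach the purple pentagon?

turn left 102°, forward 2.7 m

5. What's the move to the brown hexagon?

turn left 9°, forward 2.3 m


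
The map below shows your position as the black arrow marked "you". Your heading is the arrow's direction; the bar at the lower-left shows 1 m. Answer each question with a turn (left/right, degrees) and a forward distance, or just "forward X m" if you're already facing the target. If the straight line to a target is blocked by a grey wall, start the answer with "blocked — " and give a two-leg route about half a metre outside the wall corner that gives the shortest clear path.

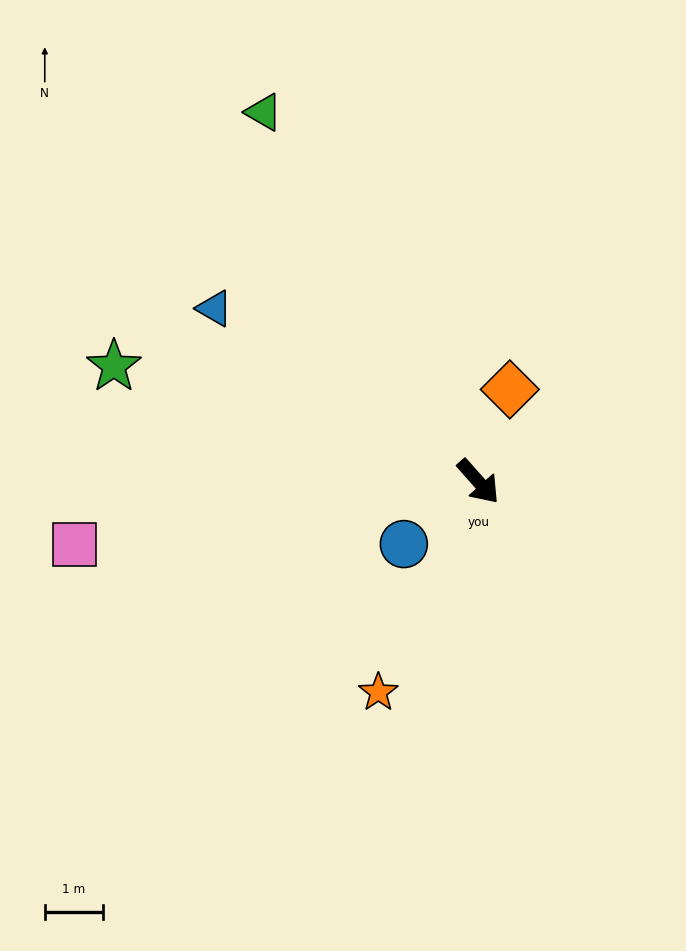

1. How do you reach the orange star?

turn right 67°, forward 4.0 m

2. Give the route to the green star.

turn right 149°, forward 6.5 m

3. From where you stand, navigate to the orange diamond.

turn left 119°, forward 1.7 m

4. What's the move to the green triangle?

turn left 168°, forward 7.3 m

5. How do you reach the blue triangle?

turn right 165°, forward 5.4 m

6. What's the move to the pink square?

turn right 123°, forward 7.0 m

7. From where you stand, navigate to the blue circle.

turn right 92°, forward 1.7 m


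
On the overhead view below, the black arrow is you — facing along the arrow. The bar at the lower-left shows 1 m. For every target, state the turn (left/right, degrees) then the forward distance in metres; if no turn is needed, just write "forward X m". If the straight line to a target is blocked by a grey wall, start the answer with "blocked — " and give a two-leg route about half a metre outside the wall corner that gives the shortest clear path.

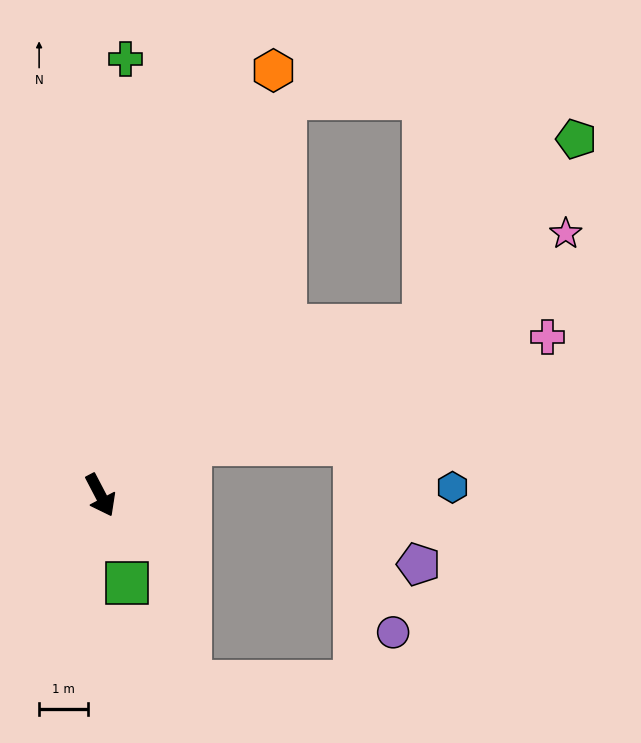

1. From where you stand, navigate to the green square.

turn right 11°, forward 1.9 m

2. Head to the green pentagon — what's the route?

blocked — turn left 90°, forward 7.4 m, then turn left 23°, forward 4.9 m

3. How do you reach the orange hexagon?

turn left 130°, forward 9.3 m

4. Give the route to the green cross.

turn left 149°, forward 8.8 m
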